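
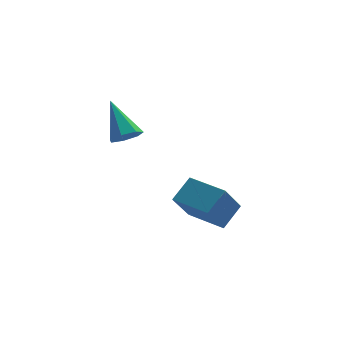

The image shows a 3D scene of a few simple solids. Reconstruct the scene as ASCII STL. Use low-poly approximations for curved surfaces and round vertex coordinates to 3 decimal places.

solid 
facet normal 0.269 -0.652 -0.709
outer loop
vertex -1.366 1.042 3.619
vertex -1.706 1.397 3.164
vertex -1.065 1.46 3.349
endloop
endfacet
facet normal 0.687 -0.025 0.726
outer loop
vertex -1.366 1.042 3.619
vertex -1.065 1.46 3.349
vertex -2.194 2.583 4.456
endloop
endfacet
facet normal 0.269 -0.651 -0.710
outer loop
vertex -1.065 1.46 3.349
vertex -1.706 1.397 3.164
vertex -1.247 1.831 2.94
endloop
endfacet
facet normal 0.780 0.595 0.192
outer loop
vertex -1.065 1.46 3.349
vertex -1.247 1.831 2.94
vertex -2.194 2.583 4.456
endloop
endfacet
facet normal 0.269 -0.651 -0.710
outer loop
vertex -1.247 1.831 2.94
vertex -1.706 1.397 3.164
vertex -1.775 1.875 2.7
endloop
endfacet
facet normal 0.222 0.922 -0.319
outer loop
vertex -1.247 1.831 2.94
vertex -1.775 1.875 2.7
vertex -2.194 2.583 4.456
endloop
endfacet
facet normal 0.268 -0.651 -0.710
outer loop
vertex -1.775 1.875 2.7
vertex -1.706 1.397 3.164
vertex -2.251 1.56 2.809
endloop
endfacet
facet normal -0.566 0.709 -0.421
outer loop
vertex -1.775 1.875 2.7
vertex -2.251 1.56 2.809
vertex -2.194 2.583 4.456
endloop
endfacet
facet normal 0.268 -0.651 -0.710
outer loop
vertex -2.251 1.56 2.809
vertex -1.706 1.397 3.164
vertex -2.317 1.122 3.186
endloop
endfacet
facet normal -0.992 0.117 -0.038
outer loop
vertex -2.251 1.56 2.809
vertex -2.317 1.122 3.186
vertex -2.194 2.583 4.456
endloop
endfacet
facet normal 0.268 -0.652 -0.709
outer loop
vertex -2.317 1.122 3.186
vertex -1.706 1.397 3.164
vertex -1.923 0.891 3.547
endloop
endfacet
facet normal -0.735 -0.408 0.541
outer loop
vertex -2.317 1.122 3.186
vertex -1.923 0.891 3.547
vertex -2.194 2.583 4.456
endloop
endfacet
facet normal 0.268 -0.652 -0.709
outer loop
vertex -1.923 0.891 3.547
vertex -1.706 1.397 3.164
vertex -1.366 1.042 3.619
endloop
endfacet
facet normal 0.014 -0.471 0.882
outer loop
vertex -1.923 0.891 3.547
vertex -1.366 1.042 3.619
vertex -2.194 2.583 4.456
endloop
endfacet
facet normal -0.696 0.717 0.035
outer loop
vertex 0.715 2.145 0.393
vertex 1.409 2.884 -0.947
vertex -0.013 1.475 -0.354
endloop
endfacet
facet normal -0.413 -0.440 0.797
outer loop
vertex 1.171 0.256 -0.413
vertex 0.715 2.145 0.393
vertex -0.013 1.475 -0.354
endloop
endfacet
facet normal -0.696 0.717 0.035
outer loop
vertex -0.013 1.475 -0.354
vertex 1.409 2.884 -0.947
vertex 0.681 2.214 -1.694
endloop
endfacet
facet normal -0.587 -0.541 -0.602
outer loop
vertex 0.681 2.214 -1.694
vertex 1.171 0.256 -0.413
vertex -0.013 1.475 -0.354
endloop
endfacet
facet normal 0.587 0.541 0.602
outer loop
vertex 0.715 2.145 0.393
vertex 2.593 1.665 -1.006
vertex 1.409 2.884 -0.947
endloop
endfacet
facet normal -0.413 -0.440 0.797
outer loop
vertex 1.899 0.926 0.334
vertex 0.715 2.145 0.393
vertex 1.171 0.256 -0.413
endloop
endfacet
facet normal 0.587 0.541 0.602
outer loop
vertex 1.899 0.926 0.334
vertex 2.593 1.665 -1.006
vertex 0.715 2.145 0.393
endloop
endfacet
facet normal 0.413 0.440 -0.797
outer loop
vertex 1.409 2.884 -0.947
vertex 2.593 1.665 -1.006
vertex 0.681 2.214 -1.694
endloop
endfacet
facet normal -0.587 -0.541 -0.602
outer loop
vertex 1.865 0.995 -1.753
vertex 1.171 0.256 -0.413
vertex 0.681 2.214 -1.694
endloop
endfacet
facet normal 0.413 0.440 -0.797
outer loop
vertex 0.681 2.214 -1.694
vertex 2.593 1.665 -1.006
vertex 1.865 0.995 -1.753
endloop
endfacet
facet normal 0.696 -0.717 -0.035
outer loop
vertex 1.865 0.995 -1.753
vertex 1.899 0.926 0.334
vertex 1.171 0.256 -0.413
endloop
endfacet
facet normal 0.696 -0.717 -0.035
outer loop
vertex 2.593 1.665 -1.006
vertex 1.899 0.926 0.334
vertex 1.865 0.995 -1.753
endloop
endfacet

endsolid


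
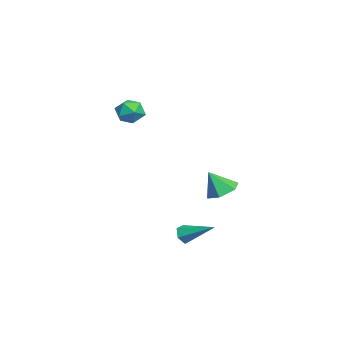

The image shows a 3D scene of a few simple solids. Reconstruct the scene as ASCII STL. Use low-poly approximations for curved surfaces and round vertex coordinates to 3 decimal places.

solid 
facet normal -0.420 -0.793 -0.440
outer loop
vertex 2.297 -0.239 -4.334
vertex 1.92 -0.303 -3.859
vertex 1.757 0.046 -4.332
endloop
endfacet
facet normal 0.308 0.589 -0.747
outer loop
vertex 2.297 -0.239 -4.334
vertex 1.757 0.046 -4.332
vertex 2.72 1.203 -3.021
endloop
endfacet
facet normal -0.420 -0.793 -0.440
outer loop
vertex 1.757 0.046 -4.332
vertex 1.92 -0.303 -3.859
vertex 1.381 -0.019 -3.856
endloop
endfacet
facet normal -0.528 0.791 -0.309
outer loop
vertex 1.757 0.046 -4.332
vertex 1.381 -0.019 -3.856
vertex 2.72 1.203 -3.021
endloop
endfacet
facet normal -0.420 -0.793 -0.440
outer loop
vertex 1.381 -0.019 -3.856
vertex 1.92 -0.303 -3.859
vertex 1.544 -0.368 -3.383
endloop
endfacet
facet normal -0.723 0.413 0.554
outer loop
vertex 1.381 -0.019 -3.856
vertex 1.544 -0.368 -3.383
vertex 2.72 1.203 -3.021
endloop
endfacet
facet normal -0.421 -0.792 -0.441
outer loop
vertex 1.544 -0.368 -3.383
vertex 1.92 -0.303 -3.859
vertex 2.083 -0.653 -3.386
endloop
endfacet
facet normal -0.082 -0.165 0.983
outer loop
vertex 1.544 -0.368 -3.383
vertex 2.083 -0.653 -3.386
vertex 2.72 1.203 -3.021
endloop
endfacet
facet normal -0.421 -0.793 -0.441
outer loop
vertex 2.083 -0.653 -3.386
vertex 1.92 -0.303 -3.859
vertex 2.46 -0.588 -3.862
endloop
endfacet
facet normal 0.753 -0.366 0.547
outer loop
vertex 2.083 -0.653 -3.386
vertex 2.46 -0.588 -3.862
vertex 2.72 1.203 -3.021
endloop
endfacet
facet normal -0.421 -0.793 -0.441
outer loop
vertex 2.46 -0.588 -3.862
vertex 1.92 -0.303 -3.859
vertex 2.297 -0.239 -4.334
endloop
endfacet
facet normal 0.948 0.012 -0.318
outer loop
vertex 2.46 -0.588 -3.862
vertex 2.297 -0.239 -4.334
vertex 2.72 1.203 -3.021
endloop
endfacet
facet normal -0.885 0.282 -0.370
outer loop
vertex -1.588 -2.794 2.709
vertex -1.982 -3.378 3.206
vertex -1.851 -2.579 3.502
endloop
endfacet
facet normal -0.427 0.827 -0.366
outer loop
vertex -1.588 -2.794 2.709
vertex -1.851 -2.579 3.502
vertex -1.084 -2.31 3.214
endloop
endfacet
facet normal 0.142 0.640 -0.755
outer loop
vertex -1.588 -2.794 2.709
vertex -1.084 -2.31 3.214
vertex -0.74 -2.944 2.741
endloop
endfacet
facet normal 0.034 -0.021 -0.999
outer loop
vertex -1.588 -2.794 2.709
vertex -0.74 -2.944 2.741
vertex -1.295 -3.604 2.736
endloop
endfacet
facet normal -0.601 -0.243 -0.762
outer loop
vertex -1.588 -2.794 2.709
vertex -1.295 -3.604 2.736
vertex -1.982 -3.378 3.206
endloop
endfacet
facet normal -0.210 0.928 0.307
outer loop
vertex -1.084 -2.31 3.214
vertex -1.851 -2.579 3.502
vertex -1.165 -2.596 4.024
endloop
endfacet
facet normal -0.953 0.045 0.300
outer loop
vertex -1.851 -2.579 3.502
vertex -1.982 -3.378 3.206
vertex -1.72 -3.256 4.019
endloop
endfacet
facet normal -0.492 -0.804 -0.333
outer loop
vertex -1.982 -3.378 3.206
vertex -1.295 -3.604 2.736
vertex -1.376 -3.89 3.546
endloop
endfacet
facet normal 0.535 -0.445 -0.718
outer loop
vertex -1.295 -3.604 2.736
vertex -0.74 -2.944 2.741
vertex -0.609 -3.621 3.258
endloop
endfacet
facet normal 0.710 0.626 -0.323
outer loop
vertex -0.74 -2.944 2.741
vertex -1.084 -2.31 3.214
vertex -0.478 -2.822 3.554
endloop
endfacet
facet normal -0.034 0.021 0.999
outer loop
vertex -0.872 -3.406 4.051
vertex -1.165 -2.596 4.024
vertex -1.72 -3.256 4.019
endloop
endfacet
facet normal -0.142 -0.640 0.755
outer loop
vertex -0.872 -3.406 4.051
vertex -1.72 -3.256 4.019
vertex -1.376 -3.89 3.546
endloop
endfacet
facet normal 0.427 -0.827 0.366
outer loop
vertex -0.872 -3.406 4.051
vertex -1.376 -3.89 3.546
vertex -0.609 -3.621 3.258
endloop
endfacet
facet normal 0.885 -0.282 0.370
outer loop
vertex -0.872 -3.406 4.051
vertex -0.609 -3.621 3.258
vertex -0.478 -2.822 3.554
endloop
endfacet
facet normal 0.601 0.243 0.762
outer loop
vertex -0.872 -3.406 4.051
vertex -0.478 -2.822 3.554
vertex -1.165 -2.596 4.024
endloop
endfacet
facet normal -0.535 0.445 0.718
outer loop
vertex -1.72 -3.256 4.019
vertex -1.165 -2.596 4.024
vertex -1.851 -2.579 3.502
endloop
endfacet
facet normal -0.710 -0.626 0.323
outer loop
vertex -1.376 -3.89 3.546
vertex -1.72 -3.256 4.019
vertex -1.982 -3.378 3.206
endloop
endfacet
facet normal 0.210 -0.928 -0.307
outer loop
vertex -0.609 -3.621 3.258
vertex -1.376 -3.89 3.546
vertex -1.295 -3.604 2.736
endloop
endfacet
facet normal 0.953 -0.045 -0.300
outer loop
vertex -0.478 -2.822 3.554
vertex -0.609 -3.621 3.258
vertex -0.74 -2.944 2.741
endloop
endfacet
facet normal 0.492 0.804 0.333
outer loop
vertex -1.165 -2.596 4.024
vertex -0.478 -2.822 3.554
vertex -1.084 -2.31 3.214
endloop
endfacet
facet normal -0.027 0.490 -0.871
outer loop
vertex -1.762 1.386 -2.719
vertex -2.7 1.55 -2.598
vertex -2.056 2.179 -2.264
endloop
endfacet
facet normal 0.846 0.008 0.532
outer loop
vertex -1.762 1.386 -2.719
vertex -2.056 2.179 -2.264
vertex -2.66 0.81 -1.282
endloop
endfacet
facet normal -0.026 0.490 -0.871
outer loop
vertex -2.056 2.179 -2.264
vertex -2.7 1.55 -2.598
vertex -2.994 2.342 -2.144
endloop
endfacet
facet normal 0.196 0.513 0.836
outer loop
vertex -2.056 2.179 -2.264
vertex -2.994 2.342 -2.144
vertex -2.66 0.81 -1.282
endloop
endfacet
facet normal -0.027 0.490 -0.872
outer loop
vertex -2.994 2.342 -2.144
vertex -2.7 1.55 -2.598
vertex -3.638 1.714 -2.477
endloop
endfacet
facet normal -0.636 0.268 0.724
outer loop
vertex -2.994 2.342 -2.144
vertex -3.638 1.714 -2.477
vertex -2.66 0.81 -1.282
endloop
endfacet
facet normal -0.027 0.490 -0.871
outer loop
vertex -3.638 1.714 -2.477
vertex -2.7 1.55 -2.598
vertex -3.344 0.921 -2.932
endloop
endfacet
facet normal -0.821 -0.481 0.308
outer loop
vertex -3.638 1.714 -2.477
vertex -3.344 0.921 -2.932
vertex -2.66 0.81 -1.282
endloop
endfacet
facet normal -0.026 0.489 -0.872
outer loop
vertex -3.344 0.921 -2.932
vertex -2.7 1.55 -2.598
vertex -2.406 0.757 -3.052
endloop
endfacet
facet normal -0.172 -0.985 0.005
outer loop
vertex -3.344 0.921 -2.932
vertex -2.406 0.757 -3.052
vertex -2.66 0.81 -1.282
endloop
endfacet
facet normal -0.027 0.489 -0.872
outer loop
vertex -2.406 0.757 -3.052
vertex -2.7 1.55 -2.598
vertex -1.762 1.386 -2.719
endloop
endfacet
facet normal 0.662 -0.740 0.117
outer loop
vertex -2.406 0.757 -3.052
vertex -1.762 1.386 -2.719
vertex -2.66 0.81 -1.282
endloop
endfacet

endsolid


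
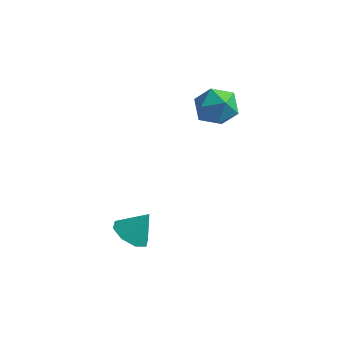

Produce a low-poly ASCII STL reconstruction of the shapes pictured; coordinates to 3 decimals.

solid 
facet normal -0.711 0.477 0.516
outer loop
vertex 0.382 3.477 4.061
vertex -0.21 2.621 4.037
vertex 0.459 2.77 4.821
endloop
endfacet
facet normal -0.063 0.727 0.683
outer loop
vertex 0.382 3.477 4.061
vertex 0.459 2.77 4.821
vertex 1.318 3.211 4.431
endloop
endfacet
facet normal 0.242 0.967 0.084
outer loop
vertex 0.382 3.477 4.061
vertex 1.318 3.211 4.431
vertex 1.18 3.334 3.407
endloop
endfacet
facet normal -0.216 0.865 -0.453
outer loop
vertex 0.382 3.477 4.061
vertex 1.18 3.334 3.407
vertex 0.236 2.97 3.163
endloop
endfacet
facet normal -0.806 0.562 -0.187
outer loop
vertex 0.382 3.477 4.061
vertex 0.236 2.97 3.163
vertex -0.21 2.621 4.037
endloop
endfacet
facet normal 0.327 0.183 0.927
outer loop
vertex 1.318 3.211 4.431
vertex 0.459 2.77 4.821
vertex 1.304 2.19 4.637
endloop
endfacet
facet normal -0.720 -0.222 0.657
outer loop
vertex 0.459 2.77 4.821
vertex -0.21 2.621 4.037
vertex 0.36 1.826 4.393
endloop
endfacet
facet normal -0.873 -0.085 -0.480
outer loop
vertex -0.21 2.621 4.037
vertex 0.236 2.97 3.163
vertex 0.222 1.949 3.369
endloop
endfacet
facet normal 0.079 0.405 -0.911
outer loop
vertex 0.236 2.97 3.163
vertex 1.18 3.334 3.407
vertex 1.081 2.39 2.979
endloop
endfacet
facet normal 0.821 0.570 -0.042
outer loop
vertex 1.18 3.334 3.407
vertex 1.318 3.211 4.431
vertex 1.75 2.539 3.763
endloop
endfacet
facet normal 0.216 -0.865 0.453
outer loop
vertex 1.158 1.683 3.739
vertex 1.304 2.19 4.637
vertex 0.36 1.826 4.393
endloop
endfacet
facet normal -0.242 -0.967 -0.084
outer loop
vertex 1.158 1.683 3.739
vertex 0.36 1.826 4.393
vertex 0.222 1.949 3.369
endloop
endfacet
facet normal 0.063 -0.727 -0.683
outer loop
vertex 1.158 1.683 3.739
vertex 0.222 1.949 3.369
vertex 1.081 2.39 2.979
endloop
endfacet
facet normal 0.711 -0.477 -0.516
outer loop
vertex 1.158 1.683 3.739
vertex 1.081 2.39 2.979
vertex 1.75 2.539 3.763
endloop
endfacet
facet normal 0.806 -0.562 0.187
outer loop
vertex 1.158 1.683 3.739
vertex 1.75 2.539 3.763
vertex 1.304 2.19 4.637
endloop
endfacet
facet normal -0.079 -0.405 0.911
outer loop
vertex 0.36 1.826 4.393
vertex 1.304 2.19 4.637
vertex 0.459 2.77 4.821
endloop
endfacet
facet normal -0.821 -0.570 0.042
outer loop
vertex 0.222 1.949 3.369
vertex 0.36 1.826 4.393
vertex -0.21 2.621 4.037
endloop
endfacet
facet normal -0.327 -0.183 -0.927
outer loop
vertex 1.081 2.39 2.979
vertex 0.222 1.949 3.369
vertex 0.236 2.97 3.163
endloop
endfacet
facet normal 0.720 0.222 -0.657
outer loop
vertex 1.75 2.539 3.763
vertex 1.081 2.39 2.979
vertex 1.18 3.334 3.407
endloop
endfacet
facet normal 0.873 0.085 0.480
outer loop
vertex 1.304 2.19 4.637
vertex 1.75 2.539 3.763
vertex 1.318 3.211 4.431
endloop
endfacet
facet normal -0.467 -0.380 -0.799
outer loop
vertex -0.638 -2.007 -1.903
vertex -1.43 -1.74 -1.567
vertex -0.81 -1.371 -2.105
endloop
endfacet
facet normal 0.967 0.251 -0.035
outer loop
vertex -0.638 -2.007 -1.903
vertex -0.81 -1.371 -2.105
vertex -0.79 -1.22 -0.473
endloop
endfacet
facet normal -0.467 -0.380 -0.799
outer loop
vertex -0.81 -1.371 -2.105
vertex -1.43 -1.74 -1.567
vertex -1.344 -0.952 -1.992
endloop
endfacet
facet normal 0.605 0.792 -0.081
outer loop
vertex -0.81 -1.371 -2.105
vertex -1.344 -0.952 -1.992
vertex -0.79 -1.22 -0.473
endloop
endfacet
facet normal -0.467 -0.380 -0.799
outer loop
vertex -1.344 -0.952 -1.992
vertex -1.43 -1.74 -1.567
vertex -1.929 -0.994 -1.63
endloop
endfacet
facet normal 0.030 0.986 0.163
outer loop
vertex -1.344 -0.952 -1.992
vertex -1.929 -0.994 -1.63
vertex -0.79 -1.22 -0.473
endloop
endfacet
facet normal -0.466 -0.379 -0.799
outer loop
vertex -1.929 -0.994 -1.63
vertex -1.43 -1.74 -1.567
vertex -2.221 -1.474 -1.232
endloop
endfacet
facet normal -0.422 0.717 0.555
outer loop
vertex -1.929 -0.994 -1.63
vertex -2.221 -1.474 -1.232
vertex -0.79 -1.22 -0.473
endloop
endfacet
facet normal -0.466 -0.381 -0.798
outer loop
vertex -2.221 -1.474 -1.232
vertex -1.43 -1.74 -1.567
vertex -2.05 -2.109 -1.029
endloop
endfacet
facet normal -0.484 0.146 0.863
outer loop
vertex -2.221 -1.474 -1.232
vertex -2.05 -2.109 -1.029
vertex -0.79 -1.22 -0.473
endloop
endfacet
facet normal -0.467 -0.380 -0.799
outer loop
vertex -2.05 -2.109 -1.029
vertex -1.43 -1.74 -1.567
vertex -1.515 -2.529 -1.142
endloop
endfacet
facet normal -0.120 -0.398 0.909
outer loop
vertex -2.05 -2.109 -1.029
vertex -1.515 -2.529 -1.142
vertex -0.79 -1.22 -0.473
endloop
endfacet
facet normal -0.467 -0.380 -0.799
outer loop
vertex -1.515 -2.529 -1.142
vertex -1.43 -1.74 -1.567
vertex -0.931 -2.486 -1.504
endloop
endfacet
facet normal 0.456 -0.592 0.665
outer loop
vertex -1.515 -2.529 -1.142
vertex -0.931 -2.486 -1.504
vertex -0.79 -1.22 -0.473
endloop
endfacet
facet normal -0.467 -0.380 -0.799
outer loop
vertex -0.931 -2.486 -1.504
vertex -1.43 -1.74 -1.567
vertex -0.638 -2.007 -1.903
endloop
endfacet
facet normal 0.905 -0.325 0.275
outer loop
vertex -0.931 -2.486 -1.504
vertex -0.638 -2.007 -1.903
vertex -0.79 -1.22 -0.473
endloop
endfacet

endsolid


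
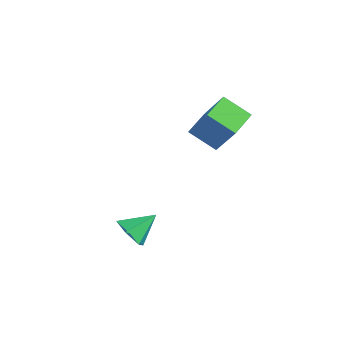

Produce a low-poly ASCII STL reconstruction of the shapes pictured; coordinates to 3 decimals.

solid 
facet normal -0.189 -0.810 -0.555
outer loop
vertex -1.204 -0.609 -0.798
vertex -1.608 -0.906 -0.227
vertex -1.949 -0.47 -0.747
endloop
endfacet
facet normal 0.130 0.870 -0.475
outer loop
vertex -1.204 -0.609 -0.798
vertex -1.949 -0.47 -0.747
vertex -1.372 0.106 0.467
endloop
endfacet
facet normal -0.189 -0.810 -0.555
outer loop
vertex -1.949 -0.47 -0.747
vertex -1.608 -0.906 -0.227
vertex -2.354 -0.767 -0.176
endloop
endfacet
facet normal -0.642 0.765 -0.058
outer loop
vertex -1.949 -0.47 -0.747
vertex -2.354 -0.767 -0.176
vertex -1.372 0.106 0.467
endloop
endfacet
facet normal -0.189 -0.810 -0.555
outer loop
vertex -2.354 -0.767 -0.176
vertex -1.608 -0.906 -0.227
vertex -2.012 -1.203 0.344
endloop
endfacet
facet normal -0.684 0.271 0.677
outer loop
vertex -2.354 -0.767 -0.176
vertex -2.012 -1.203 0.344
vertex -1.372 0.106 0.467
endloop
endfacet
facet normal -0.190 -0.809 -0.556
outer loop
vertex -2.012 -1.203 0.344
vertex -1.608 -0.906 -0.227
vertex -1.267 -1.343 0.293
endloop
endfacet
facet normal 0.046 -0.116 0.992
outer loop
vertex -2.012 -1.203 0.344
vertex -1.267 -1.343 0.293
vertex -1.372 0.106 0.467
endloop
endfacet
facet normal -0.189 -0.809 -0.556
outer loop
vertex -1.267 -1.343 0.293
vertex -1.608 -0.906 -0.227
vertex -0.863 -1.045 -0.278
endloop
endfacet
facet normal 0.819 -0.010 0.574
outer loop
vertex -1.267 -1.343 0.293
vertex -0.863 -1.045 -0.278
vertex -1.372 0.106 0.467
endloop
endfacet
facet normal -0.189 -0.810 -0.555
outer loop
vertex -0.863 -1.045 -0.278
vertex -1.608 -0.906 -0.227
vertex -1.204 -0.609 -0.798
endloop
endfacet
facet normal 0.861 0.484 -0.159
outer loop
vertex -0.863 -1.045 -0.278
vertex -1.204 -0.609 -0.798
vertex -1.372 0.106 0.467
endloop
endfacet
facet normal -0.745 -0.421 0.517
outer loop
vertex -2.313 3.138 4.044
vertex -2.766 4.253 4.3
vertex -3.357 3.071 2.483
endloop
endfacet
facet normal 0.368 -0.906 -0.207
outer loop
vertex -2.374 3.627 1.8
vertex -2.313 3.138 4.044
vertex -3.357 3.071 2.483
endloop
endfacet
facet normal -0.745 -0.422 0.517
outer loop
vertex -3.357 3.071 2.483
vertex -2.766 4.253 4.3
vertex -3.811 4.185 2.738
endloop
endfacet
facet normal -0.556 -0.037 -0.830
outer loop
vertex -3.811 4.185 2.738
vertex -2.374 3.627 1.8
vertex -3.357 3.071 2.483
endloop
endfacet
facet normal 0.557 0.036 0.830
outer loop
vertex -2.313 3.138 4.044
vertex -1.783 4.809 3.617
vertex -2.766 4.253 4.3
endloop
endfacet
facet normal 0.369 -0.906 -0.207
outer loop
vertex -1.329 3.695 3.362
vertex -2.313 3.138 4.044
vertex -2.374 3.627 1.8
endloop
endfacet
facet normal 0.555 0.036 0.831
outer loop
vertex -1.329 3.695 3.362
vertex -1.783 4.809 3.617
vertex -2.313 3.138 4.044
endloop
endfacet
facet normal -0.369 0.906 0.207
outer loop
vertex -2.766 4.253 4.3
vertex -1.783 4.809 3.617
vertex -3.811 4.185 2.738
endloop
endfacet
facet normal -0.556 -0.035 -0.831
outer loop
vertex -2.827 4.742 2.056
vertex -2.374 3.627 1.8
vertex -3.811 4.185 2.738
endloop
endfacet
facet normal -0.369 0.906 0.208
outer loop
vertex -3.811 4.185 2.738
vertex -1.783 4.809 3.617
vertex -2.827 4.742 2.056
endloop
endfacet
facet normal 0.745 0.421 -0.517
outer loop
vertex -2.827 4.742 2.056
vertex -1.329 3.695 3.362
vertex -2.374 3.627 1.8
endloop
endfacet
facet normal 0.745 0.422 -0.516
outer loop
vertex -1.783 4.809 3.617
vertex -1.329 3.695 3.362
vertex -2.827 4.742 2.056
endloop
endfacet

endsolid


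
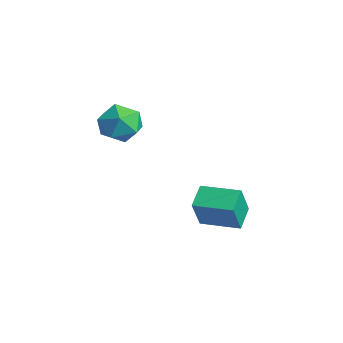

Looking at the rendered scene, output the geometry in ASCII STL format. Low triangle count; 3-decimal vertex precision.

solid 
facet normal -0.950 0.291 -0.110
outer loop
vertex 1.247 0.016 1.107
vertex 0.966 -0.595 1.915
vertex 1.252 0.403 2.085
endloop
endfacet
facet normal -0.501 0.806 -0.316
outer loop
vertex 1.247 0.016 1.107
vertex 1.252 0.403 2.085
vertex 2.037 0.632 1.425
endloop
endfacet
facet normal -0.088 0.543 -0.835
outer loop
vertex 1.247 0.016 1.107
vertex 2.037 0.632 1.425
vertex 2.237 -0.224 0.847
endloop
endfacet
facet normal -0.282 -0.135 -0.950
outer loop
vertex 1.247 0.016 1.107
vertex 2.237 -0.224 0.847
vertex 1.575 -0.982 1.151
endloop
endfacet
facet normal -0.815 -0.290 -0.502
outer loop
vertex 1.247 0.016 1.107
vertex 1.575 -0.982 1.151
vertex 0.966 -0.595 1.915
endloop
endfacet
facet normal -0.082 0.968 0.239
outer loop
vertex 2.037 0.632 1.425
vertex 1.252 0.403 2.085
vertex 2.245 0.402 2.429
endloop
endfacet
facet normal -0.810 0.135 0.571
outer loop
vertex 1.252 0.403 2.085
vertex 0.966 -0.595 1.915
vertex 1.583 -0.356 2.733
endloop
endfacet
facet normal -0.590 -0.805 -0.062
outer loop
vertex 0.966 -0.595 1.915
vertex 1.575 -0.982 1.151
vertex 1.783 -1.212 2.155
endloop
endfacet
facet normal 0.272 -0.553 -0.787
outer loop
vertex 1.575 -0.982 1.151
vertex 2.237 -0.224 0.847
vertex 2.568 -0.983 1.495
endloop
endfacet
facet normal 0.587 0.543 -0.601
outer loop
vertex 2.237 -0.224 0.847
vertex 2.037 0.632 1.425
vertex 2.854 0.015 1.665
endloop
endfacet
facet normal 0.282 0.135 0.950
outer loop
vertex 2.573 -0.596 2.473
vertex 2.245 0.402 2.429
vertex 1.583 -0.356 2.733
endloop
endfacet
facet normal 0.088 -0.543 0.835
outer loop
vertex 2.573 -0.596 2.473
vertex 1.583 -0.356 2.733
vertex 1.783 -1.212 2.155
endloop
endfacet
facet normal 0.501 -0.806 0.316
outer loop
vertex 2.573 -0.596 2.473
vertex 1.783 -1.212 2.155
vertex 2.568 -0.983 1.495
endloop
endfacet
facet normal 0.950 -0.291 0.110
outer loop
vertex 2.573 -0.596 2.473
vertex 2.568 -0.983 1.495
vertex 2.854 0.015 1.665
endloop
endfacet
facet normal 0.815 0.290 0.502
outer loop
vertex 2.573 -0.596 2.473
vertex 2.854 0.015 1.665
vertex 2.245 0.402 2.429
endloop
endfacet
facet normal -0.272 0.553 0.787
outer loop
vertex 1.583 -0.356 2.733
vertex 2.245 0.402 2.429
vertex 1.252 0.403 2.085
endloop
endfacet
facet normal -0.587 -0.543 0.601
outer loop
vertex 1.783 -1.212 2.155
vertex 1.583 -0.356 2.733
vertex 0.966 -0.595 1.915
endloop
endfacet
facet normal 0.082 -0.968 -0.239
outer loop
vertex 2.568 -0.983 1.495
vertex 1.783 -1.212 2.155
vertex 1.575 -0.982 1.151
endloop
endfacet
facet normal 0.810 -0.135 -0.571
outer loop
vertex 2.854 0.015 1.665
vertex 2.568 -0.983 1.495
vertex 2.237 -0.224 0.847
endloop
endfacet
facet normal 0.590 0.805 0.062
outer loop
vertex 2.245 0.402 2.429
vertex 2.854 0.015 1.665
vertex 2.037 0.632 1.425
endloop
endfacet
facet normal -0.725 -0.686 -0.065
outer loop
vertex 3.953 1.882 -2.474
vertex 3.189 2.642 -1.969
vertex 3.542 2.458 -3.964
endloop
endfacet
facet normal 0.642 -0.639 -0.424
outer loop
vertex 4.811 3.658 -3.851
vertex 3.953 1.882 -2.474
vertex 3.542 2.458 -3.964
endloop
endfacet
facet normal -0.725 -0.685 -0.065
outer loop
vertex 3.542 2.458 -3.964
vertex 3.189 2.642 -1.969
vertex 2.778 3.219 -3.46
endloop
endfacet
facet normal -0.249 0.348 -0.904
outer loop
vertex 2.778 3.219 -3.46
vertex 4.811 3.658 -3.851
vertex 3.542 2.458 -3.964
endloop
endfacet
facet normal 0.250 -0.349 0.903
outer loop
vertex 3.953 1.882 -2.474
vertex 4.458 3.842 -1.856
vertex 3.189 2.642 -1.969
endloop
endfacet
facet normal 0.642 -0.639 -0.424
outer loop
vertex 5.222 3.081 -2.36
vertex 3.953 1.882 -2.474
vertex 4.811 3.658 -3.851
endloop
endfacet
facet normal 0.249 -0.349 0.904
outer loop
vertex 5.222 3.081 -2.36
vertex 4.458 3.842 -1.856
vertex 3.953 1.882 -2.474
endloop
endfacet
facet normal -0.642 0.639 0.424
outer loop
vertex 3.189 2.642 -1.969
vertex 4.458 3.842 -1.856
vertex 2.778 3.219 -3.46
endloop
endfacet
facet normal -0.249 0.350 -0.903
outer loop
vertex 4.047 4.418 -3.346
vertex 4.811 3.658 -3.851
vertex 2.778 3.219 -3.46
endloop
endfacet
facet normal -0.642 0.639 0.424
outer loop
vertex 2.778 3.219 -3.46
vertex 4.458 3.842 -1.856
vertex 4.047 4.418 -3.346
endloop
endfacet
facet normal 0.725 0.685 0.065
outer loop
vertex 4.047 4.418 -3.346
vertex 5.222 3.081 -2.36
vertex 4.811 3.658 -3.851
endloop
endfacet
facet normal 0.725 0.685 0.065
outer loop
vertex 4.458 3.842 -1.856
vertex 5.222 3.081 -2.36
vertex 4.047 4.418 -3.346
endloop
endfacet

endsolid


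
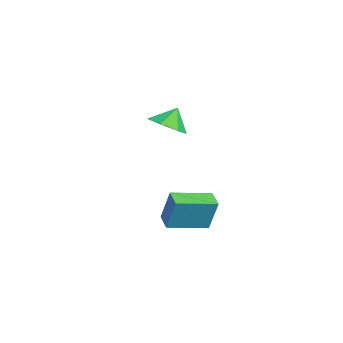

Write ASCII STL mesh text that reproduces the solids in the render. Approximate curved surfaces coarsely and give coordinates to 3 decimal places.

solid 
facet normal 0.283 -0.507 -0.814
outer loop
vertex -2.081 -0.513 1.51
vertex -3.071 -0.874 1.391
vertex -2.637 0.007 0.993
endloop
endfacet
facet normal 0.407 0.825 0.392
outer loop
vertex -2.081 -0.513 1.51
vertex -2.637 0.007 0.993
vertex -3.409 -0.266 2.369
endloop
endfacet
facet normal 0.282 -0.507 -0.815
outer loop
vertex -2.637 0.007 0.993
vertex -3.071 -0.874 1.391
vertex -3.519 -0.136 0.777
endloop
endfacet
facet normal -0.181 0.979 0.092
outer loop
vertex -2.637 0.007 0.993
vertex -3.519 -0.136 0.777
vertex -3.409 -0.266 2.369
endloop
endfacet
facet normal 0.282 -0.507 -0.815
outer loop
vertex -3.519 -0.136 0.777
vertex -3.071 -0.874 1.391
vertex -4.064 -0.835 1.023
endloop
endfacet
facet normal -0.766 0.634 0.105
outer loop
vertex -3.519 -0.136 0.777
vertex -4.064 -0.835 1.023
vertex -3.409 -0.266 2.369
endloop
endfacet
facet normal 0.282 -0.506 -0.815
outer loop
vertex -4.064 -0.835 1.023
vertex -3.071 -0.874 1.391
vertex -3.86 -1.564 1.546
endloop
endfacet
facet normal -0.906 0.048 0.421
outer loop
vertex -4.064 -0.835 1.023
vertex -3.86 -1.564 1.546
vertex -3.409 -0.266 2.369
endloop
endfacet
facet normal 0.283 -0.506 -0.815
outer loop
vertex -3.86 -1.564 1.546
vertex -3.071 -0.874 1.391
vertex -3.062 -1.773 1.953
endloop
endfacet
facet normal -0.496 -0.335 0.801
outer loop
vertex -3.86 -1.564 1.546
vertex -3.062 -1.773 1.953
vertex -3.409 -0.266 2.369
endloop
endfacet
facet normal 0.283 -0.506 -0.815
outer loop
vertex -3.062 -1.773 1.953
vertex -3.071 -0.874 1.391
vertex -2.27 -1.305 1.937
endloop
endfacet
facet normal 0.155 -0.230 0.961
outer loop
vertex -3.062 -1.773 1.953
vertex -2.27 -1.305 1.937
vertex -3.409 -0.266 2.369
endloop
endfacet
facet normal 0.283 -0.507 -0.815
outer loop
vertex -2.27 -1.305 1.937
vertex -3.071 -0.874 1.391
vertex -2.081 -0.513 1.51
endloop
endfacet
facet normal 0.557 0.287 0.779
outer loop
vertex -2.27 -1.305 1.937
vertex -2.081 -0.513 1.51
vertex -3.409 -0.266 2.369
endloop
endfacet
facet normal -0.978 -0.080 0.191
outer loop
vertex 2.656 -1.795 0.125
vertex 2.42 0.163 -0.261
vertex 2.361 -2.159 -1.54
endloop
endfacet
facet normal 0.118 -0.974 0.192
outer loop
vertex 3.28 -2.083 -1.719
vertex 2.656 -1.795 0.125
vertex 2.361 -2.159 -1.54
endloop
endfacet
facet normal -0.978 -0.080 0.191
outer loop
vertex 2.361 -2.159 -1.54
vertex 2.42 0.163 -0.261
vertex 2.125 -0.201 -1.926
endloop
endfacet
facet normal -0.170 -0.210 -0.963
outer loop
vertex 2.125 -0.201 -1.926
vertex 3.28 -2.083 -1.719
vertex 2.361 -2.159 -1.54
endloop
endfacet
facet normal 0.170 0.210 0.963
outer loop
vertex 2.656 -1.795 0.125
vertex 3.339 0.239 -0.44
vertex 2.42 0.163 -0.261
endloop
endfacet
facet normal 0.118 -0.974 0.192
outer loop
vertex 3.575 -1.719 -0.054
vertex 2.656 -1.795 0.125
vertex 3.28 -2.083 -1.719
endloop
endfacet
facet normal 0.170 0.210 0.963
outer loop
vertex 3.575 -1.719 -0.054
vertex 3.339 0.239 -0.44
vertex 2.656 -1.795 0.125
endloop
endfacet
facet normal -0.118 0.974 -0.192
outer loop
vertex 2.42 0.163 -0.261
vertex 3.339 0.239 -0.44
vertex 2.125 -0.201 -1.926
endloop
endfacet
facet normal -0.170 -0.210 -0.963
outer loop
vertex 3.044 -0.125 -2.105
vertex 3.28 -2.083 -1.719
vertex 2.125 -0.201 -1.926
endloop
endfacet
facet normal -0.118 0.974 -0.192
outer loop
vertex 2.125 -0.201 -1.926
vertex 3.339 0.239 -0.44
vertex 3.044 -0.125 -2.105
endloop
endfacet
facet normal 0.978 0.080 -0.191
outer loop
vertex 3.044 -0.125 -2.105
vertex 3.575 -1.719 -0.054
vertex 3.28 -2.083 -1.719
endloop
endfacet
facet normal 0.978 0.080 -0.191
outer loop
vertex 3.339 0.239 -0.44
vertex 3.575 -1.719 -0.054
vertex 3.044 -0.125 -2.105
endloop
endfacet

endsolid


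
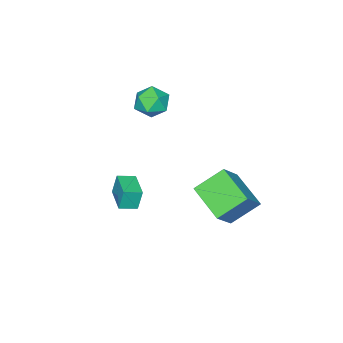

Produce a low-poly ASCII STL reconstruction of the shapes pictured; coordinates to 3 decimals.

solid 
facet normal -0.795 0.567 -0.215
outer loop
vertex 0.032 -1.506 -0.067
vertex 0.831 -0.381 -0.053
vertex 0.225 -1.631 -1.112
endloop
endfacet
facet normal -0.579 -0.815 -0.009
outer loop
vertex 0.909 -2.119 -0.927
vertex 0.032 -1.506 -0.067
vertex 0.225 -1.631 -1.112
endloop
endfacet
facet normal -0.795 0.568 -0.215
outer loop
vertex 0.225 -1.631 -1.112
vertex 0.831 -0.381 -0.053
vertex 1.025 -0.506 -1.098
endloop
endfacet
facet normal 0.181 -0.117 -0.977
outer loop
vertex 1.025 -0.506 -1.098
vertex 0.909 -2.119 -0.927
vertex 0.225 -1.631 -1.112
endloop
endfacet
facet normal -0.181 0.116 0.977
outer loop
vertex 0.032 -1.506 -0.067
vertex 1.515 -0.869 0.132
vertex 0.831 -0.381 -0.053
endloop
endfacet
facet normal -0.580 -0.815 -0.010
outer loop
vertex 0.715 -1.994 0.118
vertex 0.032 -1.506 -0.067
vertex 0.909 -2.119 -0.927
endloop
endfacet
facet normal -0.181 0.117 0.977
outer loop
vertex 0.715 -1.994 0.118
vertex 1.515 -0.869 0.132
vertex 0.032 -1.506 -0.067
endloop
endfacet
facet normal 0.579 0.815 0.010
outer loop
vertex 0.831 -0.381 -0.053
vertex 1.515 -0.869 0.132
vertex 1.025 -0.506 -1.098
endloop
endfacet
facet normal 0.181 -0.117 -0.977
outer loop
vertex 1.708 -0.994 -0.913
vertex 0.909 -2.119 -0.927
vertex 1.025 -0.506 -1.098
endloop
endfacet
facet normal 0.580 0.815 0.010
outer loop
vertex 1.025 -0.506 -1.098
vertex 1.515 -0.869 0.132
vertex 1.708 -0.994 -0.913
endloop
endfacet
facet normal 0.795 -0.567 0.215
outer loop
vertex 1.708 -0.994 -0.913
vertex 0.715 -1.994 0.118
vertex 0.909 -2.119 -0.927
endloop
endfacet
facet normal 0.795 -0.568 0.215
outer loop
vertex 1.515 -0.869 0.132
vertex 0.715 -1.994 0.118
vertex 1.708 -0.994 -0.913
endloop
endfacet
facet normal -0.689 -0.083 -0.720
outer loop
vertex -3.213 -0.124 -2.618
vertex -4.374 0.625 -1.594
vertex -2.682 1.677 -3.334
endloop
endfacet
facet normal 0.675 -0.436 -0.595
outer loop
vertex -1.546 1.815 -2.146
vertex -3.213 -0.124 -2.618
vertex -2.682 1.677 -3.334
endloop
endfacet
facet normal -0.688 -0.084 -0.720
outer loop
vertex -2.682 1.677 -3.334
vertex -4.374 0.625 -1.594
vertex -3.844 2.426 -2.311
endloop
endfacet
facet normal 0.264 0.896 -0.356
outer loop
vertex -3.844 2.426 -2.311
vertex -1.546 1.815 -2.146
vertex -2.682 1.677 -3.334
endloop
endfacet
facet normal -0.264 -0.896 0.356
outer loop
vertex -3.213 -0.124 -2.618
vertex -3.238 0.763 -0.406
vertex -4.374 0.625 -1.594
endloop
endfacet
facet normal 0.675 -0.436 -0.595
outer loop
vertex -2.076 0.014 -1.429
vertex -3.213 -0.124 -2.618
vertex -1.546 1.815 -2.146
endloop
endfacet
facet normal -0.264 -0.896 0.356
outer loop
vertex -2.076 0.014 -1.429
vertex -3.238 0.763 -0.406
vertex -3.213 -0.124 -2.618
endloop
endfacet
facet normal -0.675 0.436 0.595
outer loop
vertex -4.374 0.625 -1.594
vertex -3.238 0.763 -0.406
vertex -3.844 2.426 -2.311
endloop
endfacet
facet normal 0.264 0.896 -0.356
outer loop
vertex -2.707 2.564 -1.122
vertex -1.546 1.815 -2.146
vertex -3.844 2.426 -2.311
endloop
endfacet
facet normal -0.675 0.436 0.595
outer loop
vertex -3.844 2.426 -2.311
vertex -3.238 0.763 -0.406
vertex -2.707 2.564 -1.122
endloop
endfacet
facet normal 0.689 0.084 0.720
outer loop
vertex -2.707 2.564 -1.122
vertex -2.076 0.014 -1.429
vertex -1.546 1.815 -2.146
endloop
endfacet
facet normal 0.688 0.084 0.721
outer loop
vertex -3.238 0.763 -0.406
vertex -2.076 0.014 -1.429
vertex -2.707 2.564 -1.122
endloop
endfacet
facet normal -0.987 0.127 -0.096
outer loop
vertex -2.718 -2.23 2.637
vertex -2.861 -2.876 3.253
vertex -2.775 -2.014 3.513
endloop
endfacet
facet normal -0.639 0.736 -0.223
outer loop
vertex -2.718 -2.23 2.637
vertex -2.775 -2.014 3.513
vertex -2.146 -1.626 2.992
endloop
endfacet
facet normal -0.185 0.622 -0.761
outer loop
vertex -2.718 -2.23 2.637
vertex -2.146 -1.626 2.992
vertex -1.843 -2.248 2.41
endloop
endfacet
facet normal -0.252 -0.058 -0.966
outer loop
vertex -2.718 -2.23 2.637
vertex -1.843 -2.248 2.41
vertex -2.285 -3.021 2.572
endloop
endfacet
facet normal -0.748 -0.364 -0.555
outer loop
vertex -2.718 -2.23 2.637
vertex -2.285 -3.021 2.572
vertex -2.861 -2.876 3.253
endloop
endfacet
facet normal -0.257 0.898 0.358
outer loop
vertex -2.146 -1.626 2.992
vertex -2.775 -2.014 3.513
vertex -1.935 -1.899 3.828
endloop
endfacet
facet normal -0.821 -0.088 0.564
outer loop
vertex -2.775 -2.014 3.513
vertex -2.861 -2.876 3.253
vertex -2.377 -2.672 3.99
endloop
endfacet
facet normal -0.434 -0.883 -0.179
outer loop
vertex -2.861 -2.876 3.253
vertex -2.285 -3.021 2.572
vertex -2.074 -3.294 3.408
endloop
endfacet
facet normal 0.370 -0.388 -0.844
outer loop
vertex -2.285 -3.021 2.572
vertex -1.843 -2.248 2.41
vertex -1.445 -2.906 2.887
endloop
endfacet
facet normal 0.479 0.713 -0.512
outer loop
vertex -1.843 -2.248 2.41
vertex -2.146 -1.626 2.992
vertex -1.359 -2.044 3.147
endloop
endfacet
facet normal 0.252 0.058 0.966
outer loop
vertex -1.502 -2.69 3.763
vertex -1.935 -1.899 3.828
vertex -2.377 -2.672 3.99
endloop
endfacet
facet normal 0.185 -0.622 0.761
outer loop
vertex -1.502 -2.69 3.763
vertex -2.377 -2.672 3.99
vertex -2.074 -3.294 3.408
endloop
endfacet
facet normal 0.639 -0.736 0.223
outer loop
vertex -1.502 -2.69 3.763
vertex -2.074 -3.294 3.408
vertex -1.445 -2.906 2.887
endloop
endfacet
facet normal 0.987 -0.127 0.096
outer loop
vertex -1.502 -2.69 3.763
vertex -1.445 -2.906 2.887
vertex -1.359 -2.044 3.147
endloop
endfacet
facet normal 0.748 0.364 0.555
outer loop
vertex -1.502 -2.69 3.763
vertex -1.359 -2.044 3.147
vertex -1.935 -1.899 3.828
endloop
endfacet
facet normal -0.370 0.388 0.844
outer loop
vertex -2.377 -2.672 3.99
vertex -1.935 -1.899 3.828
vertex -2.775 -2.014 3.513
endloop
endfacet
facet normal -0.479 -0.713 0.512
outer loop
vertex -2.074 -3.294 3.408
vertex -2.377 -2.672 3.99
vertex -2.861 -2.876 3.253
endloop
endfacet
facet normal 0.257 -0.898 -0.358
outer loop
vertex -1.445 -2.906 2.887
vertex -2.074 -3.294 3.408
vertex -2.285 -3.021 2.572
endloop
endfacet
facet normal 0.821 0.088 -0.564
outer loop
vertex -1.359 -2.044 3.147
vertex -1.445 -2.906 2.887
vertex -1.843 -2.248 2.41
endloop
endfacet
facet normal 0.434 0.883 0.179
outer loop
vertex -1.935 -1.899 3.828
vertex -1.359 -2.044 3.147
vertex -2.146 -1.626 2.992
endloop
endfacet

endsolid


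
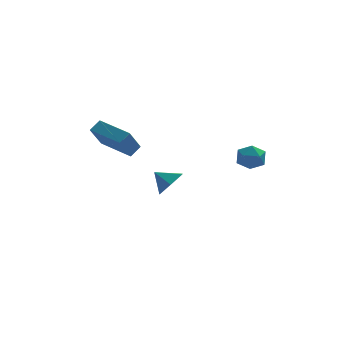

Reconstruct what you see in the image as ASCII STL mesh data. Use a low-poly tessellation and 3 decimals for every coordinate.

solid 
facet normal -0.650 -0.484 -0.586
outer loop
vertex -2.935 -0.454 3.548
vertex -4.315 1.048 3.838
vertex -2.332 0.36 2.207
endloop
endfacet
facet normal 0.670 -0.729 -0.141
outer loop
vertex -1.805 0.752 2.682
vertex -2.935 -0.454 3.548
vertex -2.332 0.36 2.207
endloop
endfacet
facet normal -0.650 -0.484 -0.586
outer loop
vertex -2.332 0.36 2.207
vertex -4.315 1.048 3.838
vertex -3.712 1.862 2.498
endloop
endfacet
facet normal 0.359 0.484 -0.798
outer loop
vertex -3.712 1.862 2.498
vertex -1.805 0.752 2.682
vertex -2.332 0.36 2.207
endloop
endfacet
facet normal -0.359 -0.484 0.798
outer loop
vertex -2.935 -0.454 3.548
vertex -3.788 1.44 4.313
vertex -4.315 1.048 3.838
endloop
endfacet
facet normal 0.670 -0.729 -0.142
outer loop
vertex -2.408 -0.062 4.022
vertex -2.935 -0.454 3.548
vertex -1.805 0.752 2.682
endloop
endfacet
facet normal -0.358 -0.484 0.798
outer loop
vertex -2.408 -0.062 4.022
vertex -3.788 1.44 4.313
vertex -2.935 -0.454 3.548
endloop
endfacet
facet normal -0.670 0.729 0.141
outer loop
vertex -4.315 1.048 3.838
vertex -3.788 1.44 4.313
vertex -3.712 1.862 2.498
endloop
endfacet
facet normal 0.359 0.484 -0.799
outer loop
vertex -3.185 2.254 2.972
vertex -1.805 0.752 2.682
vertex -3.712 1.862 2.498
endloop
endfacet
facet normal -0.670 0.729 0.141
outer loop
vertex -3.712 1.862 2.498
vertex -3.788 1.44 4.313
vertex -3.185 2.254 2.972
endloop
endfacet
facet normal 0.650 0.484 0.586
outer loop
vertex -3.185 2.254 2.972
vertex -2.408 -0.062 4.022
vertex -1.805 0.752 2.682
endloop
endfacet
facet normal 0.650 0.484 0.586
outer loop
vertex -3.788 1.44 4.313
vertex -2.408 -0.062 4.022
vertex -3.185 2.254 2.972
endloop
endfacet
facet normal 0.713 -0.363 -0.599
outer loop
vertex 0.256 0.415 0.761
vertex -0.274 0.683 -0.032
vertex 0.38 1.313 0.364
endloop
endfacet
facet normal 0.122 0.387 0.914
outer loop
vertex 0.256 0.415 0.761
vertex 0.38 1.313 0.364
vertex -1.086 1.097 0.652
endloop
endfacet
facet normal 0.713 -0.364 -0.599
outer loop
vertex 0.38 1.313 0.364
vertex -0.274 0.683 -0.032
vertex -0.149 1.581 -0.429
endloop
endfacet
facet normal -0.067 0.931 0.359
outer loop
vertex 0.38 1.313 0.364
vertex -0.149 1.581 -0.429
vertex -1.086 1.097 0.652
endloop
endfacet
facet normal 0.713 -0.364 -0.599
outer loop
vertex -0.149 1.581 -0.429
vertex -0.274 0.683 -0.032
vertex -0.803 0.951 -0.824
endloop
endfacet
facet normal -0.617 0.762 -0.194
outer loop
vertex -0.149 1.581 -0.429
vertex -0.803 0.951 -0.824
vertex -1.086 1.097 0.652
endloop
endfacet
facet normal 0.713 -0.363 -0.599
outer loop
vertex -0.803 0.951 -0.824
vertex -0.274 0.683 -0.032
vertex -0.927 0.053 -0.427
endloop
endfacet
facet normal -0.980 0.050 -0.193
outer loop
vertex -0.803 0.951 -0.824
vertex -0.927 0.053 -0.427
vertex -1.086 1.097 0.652
endloop
endfacet
facet normal 0.713 -0.364 -0.599
outer loop
vertex -0.927 0.053 -0.427
vertex -0.274 0.683 -0.032
vertex -0.398 -0.216 0.366
endloop
endfacet
facet normal -0.792 -0.493 0.361
outer loop
vertex -0.927 0.053 -0.427
vertex -0.398 -0.216 0.366
vertex -1.086 1.097 0.652
endloop
endfacet
facet normal 0.713 -0.364 -0.599
outer loop
vertex -0.398 -0.216 0.366
vertex -0.274 0.683 -0.032
vertex 0.256 0.415 0.761
endloop
endfacet
facet normal -0.239 -0.325 0.915
outer loop
vertex -0.398 -0.216 0.366
vertex 0.256 0.415 0.761
vertex -1.086 1.097 0.652
endloop
endfacet
facet normal -0.224 0.553 0.803
outer loop
vertex 3.448 -1.789 3.548
vertex 2.705 -2.158 3.595
vertex 3.356 -2.481 3.999
endloop
endfacet
facet normal 0.479 0.434 0.763
outer loop
vertex 3.448 -1.789 3.548
vertex 3.356 -2.481 3.999
vertex 4.028 -2.383 3.521
endloop
endfacet
facet normal 0.712 0.689 0.139
outer loop
vertex 3.448 -1.789 3.548
vertex 4.028 -2.383 3.521
vertex 3.794 -2.0 2.822
endloop
endfacet
facet normal 0.152 0.966 -0.208
outer loop
vertex 3.448 -1.789 3.548
vertex 3.794 -2.0 2.822
vertex 2.976 -1.861 2.868
endloop
endfacet
facet normal -0.425 0.882 0.202
outer loop
vertex 3.448 -1.789 3.548
vertex 2.976 -1.861 2.868
vertex 2.705 -2.158 3.595
endloop
endfacet
facet normal 0.584 -0.272 0.765
outer loop
vertex 4.028 -2.383 3.521
vertex 3.356 -2.481 3.999
vertex 3.644 -3.119 3.552
endloop
endfacet
facet normal -0.553 -0.078 0.829
outer loop
vertex 3.356 -2.481 3.999
vertex 2.705 -2.158 3.595
vertex 2.826 -2.98 3.598
endloop
endfacet
facet normal -0.880 0.453 -0.143
outer loop
vertex 2.705 -2.158 3.595
vertex 2.976 -1.861 2.868
vertex 2.592 -2.597 2.899
endloop
endfacet
facet normal 0.055 0.589 -0.806
outer loop
vertex 2.976 -1.861 2.868
vertex 3.794 -2.0 2.822
vertex 3.264 -2.499 2.421
endloop
endfacet
facet normal 0.959 0.140 -0.244
outer loop
vertex 3.794 -2.0 2.822
vertex 4.028 -2.383 3.521
vertex 3.915 -2.822 2.825
endloop
endfacet
facet normal -0.152 -0.966 0.208
outer loop
vertex 3.172 -3.191 2.872
vertex 3.644 -3.119 3.552
vertex 2.826 -2.98 3.598
endloop
endfacet
facet normal -0.712 -0.689 -0.139
outer loop
vertex 3.172 -3.191 2.872
vertex 2.826 -2.98 3.598
vertex 2.592 -2.597 2.899
endloop
endfacet
facet normal -0.479 -0.434 -0.763
outer loop
vertex 3.172 -3.191 2.872
vertex 2.592 -2.597 2.899
vertex 3.264 -2.499 2.421
endloop
endfacet
facet normal 0.224 -0.553 -0.803
outer loop
vertex 3.172 -3.191 2.872
vertex 3.264 -2.499 2.421
vertex 3.915 -2.822 2.825
endloop
endfacet
facet normal 0.425 -0.882 -0.202
outer loop
vertex 3.172 -3.191 2.872
vertex 3.915 -2.822 2.825
vertex 3.644 -3.119 3.552
endloop
endfacet
facet normal -0.055 -0.589 0.806
outer loop
vertex 2.826 -2.98 3.598
vertex 3.644 -3.119 3.552
vertex 3.356 -2.481 3.999
endloop
endfacet
facet normal -0.959 -0.140 0.244
outer loop
vertex 2.592 -2.597 2.899
vertex 2.826 -2.98 3.598
vertex 2.705 -2.158 3.595
endloop
endfacet
facet normal -0.584 0.272 -0.765
outer loop
vertex 3.264 -2.499 2.421
vertex 2.592 -2.597 2.899
vertex 2.976 -1.861 2.868
endloop
endfacet
facet normal 0.553 0.078 -0.829
outer loop
vertex 3.915 -2.822 2.825
vertex 3.264 -2.499 2.421
vertex 3.794 -2.0 2.822
endloop
endfacet
facet normal 0.880 -0.453 0.143
outer loop
vertex 3.644 -3.119 3.552
vertex 3.915 -2.822 2.825
vertex 4.028 -2.383 3.521
endloop
endfacet

endsolid


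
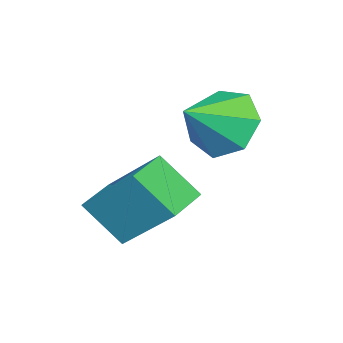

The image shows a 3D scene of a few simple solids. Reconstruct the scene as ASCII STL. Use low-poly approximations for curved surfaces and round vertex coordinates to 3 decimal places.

solid 
facet normal -0.986 0.130 0.103
outer loop
vertex 2.311 0.569 -1.351
vertex 2.335 1.598 -2.415
vertex 1.972 -0.881 -2.76
endloop
endfacet
facet normal -0.016 -0.695 0.719
outer loop
vertex 3.165 -1.038 -2.885
vertex 2.311 0.569 -1.351
vertex 1.972 -0.881 -2.76
endloop
endfacet
facet normal -0.986 0.130 0.104
outer loop
vertex 1.972 -0.881 -2.76
vertex 2.335 1.598 -2.415
vertex 1.995 0.148 -3.824
endloop
endfacet
facet normal -0.165 -0.707 -0.687
outer loop
vertex 1.995 0.148 -3.824
vertex 3.165 -1.038 -2.885
vertex 1.972 -0.881 -2.76
endloop
endfacet
facet normal 0.165 0.707 0.688
outer loop
vertex 2.311 0.569 -1.351
vertex 3.528 1.441 -2.54
vertex 2.335 1.598 -2.415
endloop
endfacet
facet normal -0.016 -0.695 0.719
outer loop
vertex 3.505 0.412 -1.476
vertex 2.311 0.569 -1.351
vertex 3.165 -1.038 -2.885
endloop
endfacet
facet normal 0.165 0.707 0.688
outer loop
vertex 3.505 0.412 -1.476
vertex 3.528 1.441 -2.54
vertex 2.311 0.569 -1.351
endloop
endfacet
facet normal 0.016 0.695 -0.719
outer loop
vertex 2.335 1.598 -2.415
vertex 3.528 1.441 -2.54
vertex 1.995 0.148 -3.824
endloop
endfacet
facet normal -0.165 -0.707 -0.688
outer loop
vertex 3.189 -0.009 -3.949
vertex 3.165 -1.038 -2.885
vertex 1.995 0.148 -3.824
endloop
endfacet
facet normal 0.016 0.695 -0.719
outer loop
vertex 1.995 0.148 -3.824
vertex 3.528 1.441 -2.54
vertex 3.189 -0.009 -3.949
endloop
endfacet
facet normal 0.986 -0.130 -0.104
outer loop
vertex 3.189 -0.009 -3.949
vertex 3.505 0.412 -1.476
vertex 3.165 -1.038 -2.885
endloop
endfacet
facet normal 0.986 -0.130 -0.104
outer loop
vertex 3.528 1.441 -2.54
vertex 3.505 0.412 -1.476
vertex 3.189 -0.009 -3.949
endloop
endfacet
facet normal -0.768 0.362 -0.529
outer loop
vertex 0.893 1.334 -1.954
vertex 0.297 1.384 -1.055
vertex 0.944 2.139 -1.477
endloop
endfacet
facet normal 0.947 0.117 -0.299
outer loop
vertex 0.893 1.334 -1.954
vertex 0.944 2.139 -1.477
vertex 1.503 0.816 -0.225
endloop
endfacet
facet normal -0.768 0.362 -0.529
outer loop
vertex 0.944 2.139 -1.477
vertex 0.297 1.384 -1.055
vertex 0.508 2.376 -0.682
endloop
endfacet
facet normal 0.779 0.572 0.257
outer loop
vertex 0.944 2.139 -1.477
vertex 0.508 2.376 -0.682
vertex 1.503 0.816 -0.225
endloop
endfacet
facet normal -0.767 0.362 -0.529
outer loop
vertex 0.508 2.376 -0.682
vertex 0.297 1.384 -1.055
vertex -0.087 1.866 -0.168
endloop
endfacet
facet normal 0.328 0.452 0.829
outer loop
vertex 0.508 2.376 -0.682
vertex -0.087 1.866 -0.168
vertex 1.503 0.816 -0.225
endloop
endfacet
facet normal -0.768 0.362 -0.529
outer loop
vertex -0.087 1.866 -0.168
vertex 0.297 1.384 -1.055
vertex -0.392 0.993 -0.322
endloop
endfacet
facet normal -0.065 -0.151 0.986
outer loop
vertex -0.087 1.866 -0.168
vertex -0.392 0.993 -0.322
vertex 1.503 0.816 -0.225
endloop
endfacet
facet normal -0.768 0.362 -0.528
outer loop
vertex -0.392 0.993 -0.322
vertex 0.297 1.384 -1.055
vertex -0.179 0.415 -1.028
endloop
endfacet
facet normal -0.105 -0.785 0.611
outer loop
vertex -0.392 0.993 -0.322
vertex -0.179 0.415 -1.028
vertex 1.503 0.816 -0.225
endloop
endfacet
facet normal -0.767 0.362 -0.530
outer loop
vertex -0.179 0.415 -1.028
vertex 0.297 1.384 -1.055
vertex 0.394 0.567 -1.754
endloop
endfacet
facet normal 0.239 -0.971 -0.015
outer loop
vertex -0.179 0.415 -1.028
vertex 0.394 0.567 -1.754
vertex 1.503 0.816 -0.225
endloop
endfacet
facet normal -0.768 0.362 -0.529
outer loop
vertex 0.394 0.567 -1.754
vertex 0.297 1.384 -1.055
vertex 0.893 1.334 -1.954
endloop
endfacet
facet normal 0.707 -0.569 -0.420
outer loop
vertex 0.394 0.567 -1.754
vertex 0.893 1.334 -1.954
vertex 1.503 0.816 -0.225
endloop
endfacet

endsolid


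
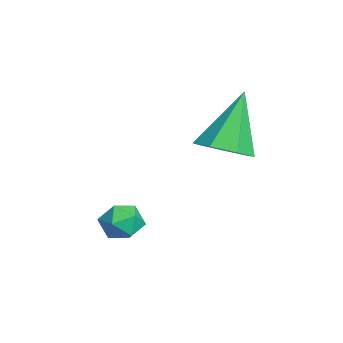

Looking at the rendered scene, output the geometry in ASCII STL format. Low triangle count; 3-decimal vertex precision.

solid 
facet normal 0.376 -0.329 -0.866
outer loop
vertex -0.956 0.537 -1.825
vertex -1.79 0.291 -2.094
vertex -1.367 1.088 -2.213
endloop
endfacet
facet normal 0.585 0.711 0.390
outer loop
vertex -0.956 0.537 -1.825
vertex -1.367 1.088 -2.213
vertex -2.61 1.009 -0.206
endloop
endfacet
facet normal 0.377 -0.329 -0.866
outer loop
vertex -1.367 1.088 -2.213
vertex -1.79 0.291 -2.094
vertex -2.097 1.039 -2.512
endloop
endfacet
facet normal -0.066 0.998 -0.002
outer loop
vertex -1.367 1.088 -2.213
vertex -2.097 1.039 -2.512
vertex -2.61 1.009 -0.206
endloop
endfacet
facet normal 0.376 -0.330 -0.866
outer loop
vertex -2.097 1.039 -2.512
vertex -1.79 0.291 -2.094
vertex -2.595 0.427 -2.495
endloop
endfacet
facet normal -0.768 0.620 -0.163
outer loop
vertex -2.097 1.039 -2.512
vertex -2.595 0.427 -2.495
vertex -2.61 1.009 -0.206
endloop
endfacet
facet normal 0.376 -0.329 -0.866
outer loop
vertex -2.595 0.427 -2.495
vertex -1.79 0.291 -2.094
vertex -2.487 -0.288 -2.177
endloop
endfacet
facet normal -0.990 -0.137 0.028
outer loop
vertex -2.595 0.427 -2.495
vertex -2.487 -0.288 -2.177
vertex -2.61 1.009 -0.206
endloop
endfacet
facet normal 0.377 -0.329 -0.866
outer loop
vertex -2.487 -0.288 -2.177
vertex -1.79 0.291 -2.094
vertex -1.854 -0.566 -1.796
endloop
endfacet
facet normal -0.567 -0.704 0.428
outer loop
vertex -2.487 -0.288 -2.177
vertex -1.854 -0.566 -1.796
vertex -2.61 1.009 -0.206
endloop
endfacet
facet normal 0.377 -0.329 -0.866
outer loop
vertex -1.854 -0.566 -1.796
vertex -1.79 0.291 -2.094
vertex -1.172 -0.199 -1.639
endloop
endfacet
facet normal 0.183 -0.654 0.734
outer loop
vertex -1.854 -0.566 -1.796
vertex -1.172 -0.199 -1.639
vertex -2.61 1.009 -0.206
endloop
endfacet
facet normal 0.376 -0.329 -0.866
outer loop
vertex -1.172 -0.199 -1.639
vertex -1.79 0.291 -2.094
vertex -0.956 0.537 -1.825
endloop
endfacet
facet normal 0.696 -0.023 0.718
outer loop
vertex -1.172 -0.199 -1.639
vertex -0.956 0.537 -1.825
vertex -2.61 1.009 -0.206
endloop
endfacet
facet normal 0.053 0.338 0.940
outer loop
vertex 0.225 -2.427 -3.075
vertex 0.513 -3.015 -2.88
vertex 0.904 -2.495 -3.089
endloop
endfacet
facet normal 0.097 0.875 0.474
outer loop
vertex 0.225 -2.427 -3.075
vertex 0.904 -2.495 -3.089
vertex 0.582 -2.181 -3.603
endloop
endfacet
facet normal -0.493 0.867 0.071
outer loop
vertex 0.225 -2.427 -3.075
vertex 0.582 -2.181 -3.603
vertex -0.008 -2.507 -3.713
endloop
endfacet
facet normal -0.900 0.327 0.288
outer loop
vertex 0.225 -2.427 -3.075
vertex -0.008 -2.507 -3.713
vertex -0.052 -3.022 -3.266
endloop
endfacet
facet normal -0.564 -0.002 0.826
outer loop
vertex 0.225 -2.427 -3.075
vertex -0.052 -3.022 -3.266
vertex 0.513 -3.015 -2.88
endloop
endfacet
facet normal 0.657 0.752 0.048
outer loop
vertex 0.582 -2.181 -3.603
vertex 0.904 -2.495 -3.089
vertex 1.092 -2.618 -3.734
endloop
endfacet
facet normal 0.585 -0.117 0.803
outer loop
vertex 0.904 -2.495 -3.089
vertex 0.513 -3.015 -2.88
vertex 1.048 -3.133 -3.287
endloop
endfacet
facet normal -0.414 -0.668 0.618
outer loop
vertex 0.513 -3.015 -2.88
vertex -0.052 -3.022 -3.266
vertex 0.458 -3.459 -3.397
endloop
endfacet
facet normal -0.958 -0.138 -0.253
outer loop
vertex -0.052 -3.022 -3.266
vertex -0.008 -2.507 -3.713
vertex 0.136 -3.145 -3.911
endloop
endfacet
facet normal -0.296 0.740 -0.604
outer loop
vertex -0.008 -2.507 -3.713
vertex 0.582 -2.181 -3.603
vertex 0.527 -2.625 -4.12
endloop
endfacet
facet normal 0.900 -0.327 -0.288
outer loop
vertex 0.815 -3.213 -3.925
vertex 1.092 -2.618 -3.734
vertex 1.048 -3.133 -3.287
endloop
endfacet
facet normal 0.493 -0.867 -0.071
outer loop
vertex 0.815 -3.213 -3.925
vertex 1.048 -3.133 -3.287
vertex 0.458 -3.459 -3.397
endloop
endfacet
facet normal -0.097 -0.875 -0.474
outer loop
vertex 0.815 -3.213 -3.925
vertex 0.458 -3.459 -3.397
vertex 0.136 -3.145 -3.911
endloop
endfacet
facet normal -0.053 -0.338 -0.940
outer loop
vertex 0.815 -3.213 -3.925
vertex 0.136 -3.145 -3.911
vertex 0.527 -2.625 -4.12
endloop
endfacet
facet normal 0.564 0.002 -0.826
outer loop
vertex 0.815 -3.213 -3.925
vertex 0.527 -2.625 -4.12
vertex 1.092 -2.618 -3.734
endloop
endfacet
facet normal 0.958 0.138 0.253
outer loop
vertex 1.048 -3.133 -3.287
vertex 1.092 -2.618 -3.734
vertex 0.904 -2.495 -3.089
endloop
endfacet
facet normal 0.296 -0.740 0.604
outer loop
vertex 0.458 -3.459 -3.397
vertex 1.048 -3.133 -3.287
vertex 0.513 -3.015 -2.88
endloop
endfacet
facet normal -0.657 -0.752 -0.048
outer loop
vertex 0.136 -3.145 -3.911
vertex 0.458 -3.459 -3.397
vertex -0.052 -3.022 -3.266
endloop
endfacet
facet normal -0.585 0.117 -0.803
outer loop
vertex 0.527 -2.625 -4.12
vertex 0.136 -3.145 -3.911
vertex -0.008 -2.507 -3.713
endloop
endfacet
facet normal 0.414 0.668 -0.618
outer loop
vertex 1.092 -2.618 -3.734
vertex 0.527 -2.625 -4.12
vertex 0.582 -2.181 -3.603
endloop
endfacet

endsolid


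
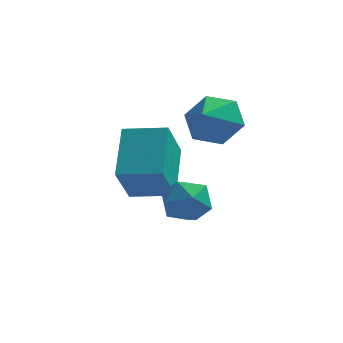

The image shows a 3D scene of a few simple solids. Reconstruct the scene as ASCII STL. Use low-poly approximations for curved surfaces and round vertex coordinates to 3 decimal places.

solid 
facet normal -0.990 0.048 -0.134
outer loop
vertex -4.562 0.211 1.611
vertex -4.303 1.244 0.074
vertex -4.491 -1.511 0.465
endloop
endfacet
facet normal -0.138 -0.553 0.822
outer loop
vertex -2.997 -1.584 0.666
vertex -4.562 0.211 1.611
vertex -4.491 -1.511 0.465
endloop
endfacet
facet normal -0.990 0.049 -0.133
outer loop
vertex -4.491 -1.511 0.465
vertex -4.303 1.244 0.074
vertex -4.233 -0.478 -1.072
endloop
endfacet
facet normal 0.034 -0.832 -0.554
outer loop
vertex -4.233 -0.478 -1.072
vertex -2.997 -1.584 0.666
vertex -4.491 -1.511 0.465
endloop
endfacet
facet normal -0.034 0.832 0.554
outer loop
vertex -4.562 0.211 1.611
vertex -2.809 1.171 0.275
vertex -4.303 1.244 0.074
endloop
endfacet
facet normal -0.138 -0.553 0.822
outer loop
vertex -3.067 0.138 1.812
vertex -4.562 0.211 1.611
vertex -2.997 -1.584 0.666
endloop
endfacet
facet normal -0.034 0.832 0.554
outer loop
vertex -3.067 0.138 1.812
vertex -2.809 1.171 0.275
vertex -4.562 0.211 1.611
endloop
endfacet
facet normal 0.138 0.553 -0.822
outer loop
vertex -4.303 1.244 0.074
vertex -2.809 1.171 0.275
vertex -4.233 -0.478 -1.072
endloop
endfacet
facet normal 0.034 -0.832 -0.554
outer loop
vertex -2.738 -0.551 -0.871
vertex -2.997 -1.584 0.666
vertex -4.233 -0.478 -1.072
endloop
endfacet
facet normal 0.137 0.553 -0.822
outer loop
vertex -4.233 -0.478 -1.072
vertex -2.809 1.171 0.275
vertex -2.738 -0.551 -0.871
endloop
endfacet
facet normal 0.990 -0.049 0.134
outer loop
vertex -2.738 -0.551 -0.871
vertex -3.067 0.138 1.812
vertex -2.997 -1.584 0.666
endloop
endfacet
facet normal 0.990 -0.048 0.134
outer loop
vertex -2.809 1.171 0.275
vertex -3.067 0.138 1.812
vertex -2.738 -0.551 -0.871
endloop
endfacet
facet normal 0.204 0.800 -0.565
outer loop
vertex -1.028 1.029 2.696
vertex -1.678 0.686 1.975
vertex -2.02 1.303 2.725
endloop
endfacet
facet normal 0.026 -0.011 1.000
outer loop
vertex -1.028 1.029 2.696
vertex -2.02 1.303 2.725
vertex -1.942 -0.346 2.705
endloop
endfacet
facet normal 0.203 0.800 -0.565
outer loop
vertex -2.02 1.303 2.725
vertex -1.678 0.686 1.975
vertex -2.671 0.959 2.005
endloop
endfacet
facet normal -0.731 -0.043 0.681
outer loop
vertex -2.02 1.303 2.725
vertex -2.671 0.959 2.005
vertex -1.942 -0.346 2.705
endloop
endfacet
facet normal 0.203 0.800 -0.565
outer loop
vertex -2.671 0.959 2.005
vertex -1.678 0.686 1.975
vertex -2.329 0.342 1.255
endloop
endfacet
facet normal -0.874 -0.487 0.002
outer loop
vertex -2.671 0.959 2.005
vertex -2.329 0.342 1.255
vertex -1.942 -0.346 2.705
endloop
endfacet
facet normal 0.204 0.799 -0.566
outer loop
vertex -2.329 0.342 1.255
vertex -1.678 0.686 1.975
vertex -1.337 0.068 1.225
endloop
endfacet
facet normal -0.259 -0.898 -0.357
outer loop
vertex -2.329 0.342 1.255
vertex -1.337 0.068 1.225
vertex -1.942 -0.346 2.705
endloop
endfacet
facet normal 0.204 0.799 -0.566
outer loop
vertex -1.337 0.068 1.225
vertex -1.678 0.686 1.975
vertex -0.686 0.412 1.946
endloop
endfacet
facet normal 0.499 -0.866 -0.038
outer loop
vertex -1.337 0.068 1.225
vertex -0.686 0.412 1.946
vertex -1.942 -0.346 2.705
endloop
endfacet
facet normal 0.204 0.800 -0.565
outer loop
vertex -0.686 0.412 1.946
vertex -1.678 0.686 1.975
vertex -1.028 1.029 2.696
endloop
endfacet
facet normal 0.642 -0.422 0.640
outer loop
vertex -0.686 0.412 1.946
vertex -1.028 1.029 2.696
vertex -1.942 -0.346 2.705
endloop
endfacet
facet normal -0.577 0.518 0.632
outer loop
vertex -2.141 -2.335 0.739
vertex -2.847 -2.828 0.499
vertex -2.331 -3.087 1.182
endloop
endfacet
facet normal 0.096 0.487 0.868
outer loop
vertex -2.141 -2.335 0.739
vertex -2.331 -3.087 1.182
vertex -1.483 -2.891 0.978
endloop
endfacet
facet normal 0.519 0.772 0.368
outer loop
vertex -2.141 -2.335 0.739
vertex -1.483 -2.891 0.978
vertex -1.475 -2.511 0.169
endloop
endfacet
facet normal 0.107 0.978 -0.177
outer loop
vertex -2.141 -2.335 0.739
vertex -1.475 -2.511 0.169
vertex -2.317 -2.472 -0.127
endloop
endfacet
facet normal -0.569 0.822 -0.014
outer loop
vertex -2.141 -2.335 0.739
vertex -2.317 -2.472 -0.127
vertex -2.847 -2.828 0.499
endloop
endfacet
facet normal 0.273 -0.200 0.941
outer loop
vertex -1.483 -2.891 0.978
vertex -2.331 -3.087 1.182
vertex -1.783 -3.728 0.887
endloop
endfacet
facet normal -0.815 -0.151 0.559
outer loop
vertex -2.331 -3.087 1.182
vertex -2.847 -2.828 0.499
vertex -2.625 -3.689 0.591
endloop
endfacet
facet normal -0.804 0.341 -0.487
outer loop
vertex -2.847 -2.828 0.499
vertex -2.317 -2.472 -0.127
vertex -2.617 -3.309 -0.218
endloop
endfacet
facet normal 0.291 0.594 -0.750
outer loop
vertex -2.317 -2.472 -0.127
vertex -1.475 -2.511 0.169
vertex -1.769 -3.113 -0.422
endloop
endfacet
facet normal 0.956 0.261 0.132
outer loop
vertex -1.475 -2.511 0.169
vertex -1.483 -2.891 0.978
vertex -1.253 -3.372 0.261
endloop
endfacet
facet normal -0.107 -0.978 0.177
outer loop
vertex -1.959 -3.865 0.021
vertex -1.783 -3.728 0.887
vertex -2.625 -3.689 0.591
endloop
endfacet
facet normal -0.519 -0.772 -0.368
outer loop
vertex -1.959 -3.865 0.021
vertex -2.625 -3.689 0.591
vertex -2.617 -3.309 -0.218
endloop
endfacet
facet normal -0.096 -0.487 -0.868
outer loop
vertex -1.959 -3.865 0.021
vertex -2.617 -3.309 -0.218
vertex -1.769 -3.113 -0.422
endloop
endfacet
facet normal 0.577 -0.518 -0.632
outer loop
vertex -1.959 -3.865 0.021
vertex -1.769 -3.113 -0.422
vertex -1.253 -3.372 0.261
endloop
endfacet
facet normal 0.569 -0.822 0.014
outer loop
vertex -1.959 -3.865 0.021
vertex -1.253 -3.372 0.261
vertex -1.783 -3.728 0.887
endloop
endfacet
facet normal -0.291 -0.594 0.750
outer loop
vertex -2.625 -3.689 0.591
vertex -1.783 -3.728 0.887
vertex -2.331 -3.087 1.182
endloop
endfacet
facet normal -0.956 -0.261 -0.132
outer loop
vertex -2.617 -3.309 -0.218
vertex -2.625 -3.689 0.591
vertex -2.847 -2.828 0.499
endloop
endfacet
facet normal -0.273 0.200 -0.941
outer loop
vertex -1.769 -3.113 -0.422
vertex -2.617 -3.309 -0.218
vertex -2.317 -2.472 -0.127
endloop
endfacet
facet normal 0.815 0.151 -0.559
outer loop
vertex -1.253 -3.372 0.261
vertex -1.769 -3.113 -0.422
vertex -1.475 -2.511 0.169
endloop
endfacet
facet normal 0.804 -0.341 0.487
outer loop
vertex -1.783 -3.728 0.887
vertex -1.253 -3.372 0.261
vertex -1.483 -2.891 0.978
endloop
endfacet

endsolid


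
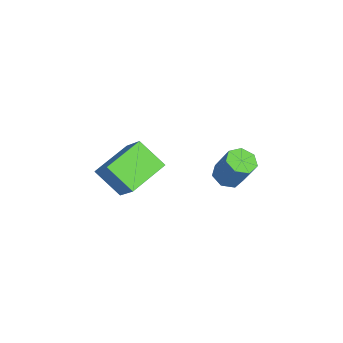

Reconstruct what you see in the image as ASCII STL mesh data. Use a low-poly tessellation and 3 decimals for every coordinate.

solid 
facet normal -0.296 -0.387 -0.873
outer loop
vertex 2.856 1.375 -0.016
vertex 2.124 1.595 0.135
vertex 2.685 1.993 -0.232
endloop
endfacet
facet normal 0.921 0.126 -0.369
outer loop
vertex 2.856 1.375 -0.016
vertex 2.685 1.993 -0.232
vertex 3.369 2.045 1.494
endloop
endfacet
facet normal 0.921 0.126 -0.369
outer loop
vertex 3.369 2.045 1.494
vertex 2.685 1.993 -0.232
vertex 3.198 2.663 1.278
endloop
endfacet
facet normal 0.296 0.387 0.873
outer loop
vertex 3.369 2.045 1.494
vertex 3.198 2.663 1.278
vertex 2.636 2.265 1.645
endloop
endfacet
facet normal -0.296 -0.388 -0.873
outer loop
vertex 2.685 1.993 -0.232
vertex 2.124 1.595 0.135
vertex 2.091 2.311 -0.172
endloop
endfacet
facet normal 0.376 0.793 -0.480
outer loop
vertex 2.685 1.993 -0.232
vertex 2.091 2.311 -0.172
vertex 3.198 2.663 1.278
endloop
endfacet
facet normal 0.377 0.792 -0.480
outer loop
vertex 3.198 2.663 1.278
vertex 2.091 2.311 -0.172
vertex 2.604 2.982 1.338
endloop
endfacet
facet normal 0.296 0.387 0.873
outer loop
vertex 3.198 2.663 1.278
vertex 2.604 2.982 1.338
vertex 2.636 2.265 1.645
endloop
endfacet
facet normal -0.297 -0.388 -0.873
outer loop
vertex 2.091 2.311 -0.172
vertex 2.124 1.595 0.135
vertex 1.521 2.09 0.12
endloop
endfacet
facet normal -0.452 0.862 -0.230
outer loop
vertex 2.091 2.311 -0.172
vertex 1.521 2.09 0.12
vertex 2.604 2.982 1.338
endloop
endfacet
facet normal -0.452 0.862 -0.230
outer loop
vertex 2.604 2.982 1.338
vertex 1.521 2.09 0.12
vertex 2.034 2.761 1.63
endloop
endfacet
facet normal 0.297 0.387 0.873
outer loop
vertex 2.604 2.982 1.338
vertex 2.034 2.761 1.63
vertex 2.636 2.265 1.645
endloop
endfacet
facet normal -0.296 -0.387 -0.873
outer loop
vertex 1.521 2.09 0.12
vertex 2.124 1.595 0.135
vertex 1.405 1.496 0.423
endloop
endfacet
facet normal -0.940 0.282 0.194
outer loop
vertex 1.521 2.09 0.12
vertex 1.405 1.496 0.423
vertex 2.034 2.761 1.63
endloop
endfacet
facet normal -0.940 0.282 0.194
outer loop
vertex 2.034 2.761 1.63
vertex 1.405 1.496 0.423
vertex 1.918 2.167 1.933
endloop
endfacet
facet normal 0.297 0.387 0.873
outer loop
vertex 2.034 2.761 1.63
vertex 1.918 2.167 1.933
vertex 2.636 2.265 1.645
endloop
endfacet
facet normal -0.296 -0.387 -0.873
outer loop
vertex 1.405 1.496 0.423
vertex 2.124 1.595 0.135
vertex 1.83 0.977 0.509
endloop
endfacet
facet normal -0.719 -0.511 0.471
outer loop
vertex 1.405 1.496 0.423
vertex 1.83 0.977 0.509
vertex 1.918 2.167 1.933
endloop
endfacet
facet normal -0.720 -0.510 0.471
outer loop
vertex 1.918 2.167 1.933
vertex 1.83 0.977 0.509
vertex 2.343 1.647 2.019
endloop
endfacet
facet normal 0.297 0.387 0.873
outer loop
vertex 1.918 2.167 1.933
vertex 2.343 1.647 2.019
vertex 2.636 2.265 1.645
endloop
endfacet
facet normal -0.296 -0.387 -0.873
outer loop
vertex 1.83 0.977 0.509
vertex 2.124 1.595 0.135
vertex 2.476 0.922 0.314
endloop
endfacet
facet normal 0.041 -0.918 0.394
outer loop
vertex 1.83 0.977 0.509
vertex 2.476 0.922 0.314
vertex 2.343 1.647 2.019
endloop
endfacet
facet normal 0.042 -0.918 0.394
outer loop
vertex 2.343 1.647 2.019
vertex 2.476 0.922 0.314
vertex 2.989 1.593 1.824
endloop
endfacet
facet normal 0.296 0.388 0.873
outer loop
vertex 2.343 1.647 2.019
vertex 2.989 1.593 1.824
vertex 2.636 2.265 1.645
endloop
endfacet
facet normal -0.296 -0.387 -0.873
outer loop
vertex 2.476 0.922 0.314
vertex 2.124 1.595 0.135
vertex 2.856 1.375 -0.016
endloop
endfacet
facet normal 0.773 -0.634 0.019
outer loop
vertex 2.476 0.922 0.314
vertex 2.856 1.375 -0.016
vertex 2.989 1.593 1.824
endloop
endfacet
facet normal 0.772 -0.635 0.019
outer loop
vertex 2.989 1.593 1.824
vertex 2.856 1.375 -0.016
vertex 3.369 2.045 1.494
endloop
endfacet
facet normal 0.296 0.388 0.873
outer loop
vertex 2.989 1.593 1.824
vertex 3.369 2.045 1.494
vertex 2.636 2.265 1.645
endloop
endfacet
facet normal -0.773 0.565 0.288
outer loop
vertex 0.66 -2.665 0.877
vertex 1.145 -1.398 -0.305
vertex -0.379 -3.444 -0.384
endloop
endfacet
facet normal -0.270 -0.704 0.657
outer loop
vertex 1.315 -4.682 -1.015
vertex 0.66 -2.665 0.877
vertex -0.379 -3.444 -0.384
endloop
endfacet
facet normal -0.773 0.565 0.287
outer loop
vertex -0.379 -3.444 -0.384
vertex 1.145 -1.398 -0.305
vertex 0.107 -2.177 -1.567
endloop
endfacet
facet normal -0.574 -0.430 -0.697
outer loop
vertex 0.107 -2.177 -1.567
vertex 1.315 -4.682 -1.015
vertex -0.379 -3.444 -0.384
endloop
endfacet
facet normal 0.574 0.430 0.697
outer loop
vertex 0.66 -2.665 0.877
vertex 2.839 -2.636 -0.936
vertex 1.145 -1.398 -0.305
endloop
endfacet
facet normal -0.270 -0.704 0.657
outer loop
vertex 2.353 -3.903 0.247
vertex 0.66 -2.665 0.877
vertex 1.315 -4.682 -1.015
endloop
endfacet
facet normal 0.574 0.430 0.697
outer loop
vertex 2.353 -3.903 0.247
vertex 2.839 -2.636 -0.936
vertex 0.66 -2.665 0.877
endloop
endfacet
facet normal 0.270 0.704 -0.657
outer loop
vertex 1.145 -1.398 -0.305
vertex 2.839 -2.636 -0.936
vertex 0.107 -2.177 -1.567
endloop
endfacet
facet normal -0.574 -0.430 -0.697
outer loop
vertex 1.8 -3.415 -2.197
vertex 1.315 -4.682 -1.015
vertex 0.107 -2.177 -1.567
endloop
endfacet
facet normal 0.270 0.704 -0.657
outer loop
vertex 0.107 -2.177 -1.567
vertex 2.839 -2.636 -0.936
vertex 1.8 -3.415 -2.197
endloop
endfacet
facet normal 0.774 -0.565 -0.288
outer loop
vertex 1.8 -3.415 -2.197
vertex 2.353 -3.903 0.247
vertex 1.315 -4.682 -1.015
endloop
endfacet
facet normal 0.773 -0.565 -0.288
outer loop
vertex 2.839 -2.636 -0.936
vertex 2.353 -3.903 0.247
vertex 1.8 -3.415 -2.197
endloop
endfacet

endsolid


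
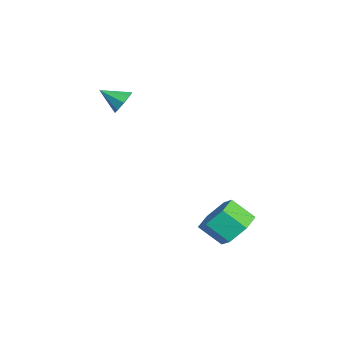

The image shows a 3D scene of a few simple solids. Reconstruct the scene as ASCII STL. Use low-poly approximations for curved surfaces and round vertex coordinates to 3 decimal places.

solid 
facet normal 0.260 0.711 -0.653
outer loop
vertex 4.01 0.44 -4.3
vertex 3.215 0.843 -4.178
vertex 3.916 1.064 -3.658
endloop
endfacet
facet normal 0.960 -0.118 0.255
outer loop
vertex 4.01 0.44 -4.3
vertex 3.916 1.064 -3.658
vertex 3.7 -0.406 -3.524
endloop
endfacet
facet normal 0.960 -0.118 0.255
outer loop
vertex 3.7 -0.406 -3.524
vertex 3.916 1.064 -3.658
vertex 3.606 0.217 -2.882
endloop
endfacet
facet normal -0.261 -0.712 0.652
outer loop
vertex 3.7 -0.406 -3.524
vertex 3.606 0.217 -2.882
vertex 2.905 -0.003 -3.402
endloop
endfacet
facet normal 0.260 0.711 -0.653
outer loop
vertex 3.916 1.064 -3.658
vertex 3.215 0.843 -4.178
vertex 3.12 1.467 -3.536
endloop
endfacet
facet normal 0.388 0.541 0.746
outer loop
vertex 3.916 1.064 -3.658
vertex 3.12 1.467 -3.536
vertex 3.606 0.217 -2.882
endloop
endfacet
facet normal 0.388 0.541 0.746
outer loop
vertex 3.606 0.217 -2.882
vertex 3.12 1.467 -3.536
vertex 2.81 0.62 -2.76
endloop
endfacet
facet normal -0.260 -0.712 0.652
outer loop
vertex 3.606 0.217 -2.882
vertex 2.81 0.62 -2.76
vertex 2.905 -0.003 -3.402
endloop
endfacet
facet normal 0.260 0.711 -0.653
outer loop
vertex 3.12 1.467 -3.536
vertex 3.215 0.843 -4.178
vertex 2.42 1.246 -4.056
endloop
endfacet
facet normal -0.572 0.658 0.490
outer loop
vertex 3.12 1.467 -3.536
vertex 2.42 1.246 -4.056
vertex 2.81 0.62 -2.76
endloop
endfacet
facet normal -0.571 0.659 0.490
outer loop
vertex 2.81 0.62 -2.76
vertex 2.42 1.246 -4.056
vertex 2.11 0.4 -3.28
endloop
endfacet
facet normal -0.261 -0.712 0.652
outer loop
vertex 2.81 0.62 -2.76
vertex 2.11 0.4 -3.28
vertex 2.905 -0.003 -3.402
endloop
endfacet
facet normal 0.261 0.712 -0.652
outer loop
vertex 2.42 1.246 -4.056
vertex 3.215 0.843 -4.178
vertex 2.514 0.623 -4.698
endloop
endfacet
facet normal -0.960 0.118 -0.255
outer loop
vertex 2.42 1.246 -4.056
vertex 2.514 0.623 -4.698
vertex 2.11 0.4 -3.28
endloop
endfacet
facet normal -0.960 0.118 -0.255
outer loop
vertex 2.11 0.4 -3.28
vertex 2.514 0.623 -4.698
vertex 2.204 -0.224 -3.922
endloop
endfacet
facet normal -0.260 -0.711 0.653
outer loop
vertex 2.11 0.4 -3.28
vertex 2.204 -0.224 -3.922
vertex 2.905 -0.003 -3.402
endloop
endfacet
facet normal 0.260 0.712 -0.652
outer loop
vertex 2.514 0.623 -4.698
vertex 3.215 0.843 -4.178
vertex 3.31 0.22 -4.82
endloop
endfacet
facet normal -0.388 -0.541 -0.746
outer loop
vertex 2.514 0.623 -4.698
vertex 3.31 0.22 -4.82
vertex 2.204 -0.224 -3.922
endloop
endfacet
facet normal -0.388 -0.541 -0.746
outer loop
vertex 2.204 -0.224 -3.922
vertex 3.31 0.22 -4.82
vertex 3.0 -0.627 -4.044
endloop
endfacet
facet normal -0.260 -0.711 0.653
outer loop
vertex 2.204 -0.224 -3.922
vertex 3.0 -0.627 -4.044
vertex 2.905 -0.003 -3.402
endloop
endfacet
facet normal 0.261 0.712 -0.652
outer loop
vertex 3.31 0.22 -4.82
vertex 3.215 0.843 -4.178
vertex 4.01 0.44 -4.3
endloop
endfacet
facet normal 0.571 -0.658 -0.490
outer loop
vertex 3.31 0.22 -4.82
vertex 4.01 0.44 -4.3
vertex 3.0 -0.627 -4.044
endloop
endfacet
facet normal 0.572 -0.659 -0.490
outer loop
vertex 3.0 -0.627 -4.044
vertex 4.01 0.44 -4.3
vertex 3.7 -0.406 -3.524
endloop
endfacet
facet normal -0.260 -0.711 0.653
outer loop
vertex 3.0 -0.627 -4.044
vertex 3.7 -0.406 -3.524
vertex 2.905 -0.003 -3.402
endloop
endfacet
facet normal 0.227 0.820 -0.525
outer loop
vertex -1.469 -2.884 0.796
vertex -1.724 -3.125 0.309
vertex -1.916 -2.782 0.762
endloop
endfacet
facet normal -0.052 0.105 0.993
outer loop
vertex -1.469 -2.884 0.796
vertex -1.916 -2.782 0.762
vertex -1.976 -4.035 0.891
endloop
endfacet
facet normal 0.229 0.820 -0.524
outer loop
vertex -1.916 -2.782 0.762
vertex -1.724 -3.125 0.309
vertex -2.25 -2.88 0.463
endloop
endfacet
facet normal -0.680 0.107 0.725
outer loop
vertex -1.916 -2.782 0.762
vertex -2.25 -2.88 0.463
vertex -1.976 -4.035 0.891
endloop
endfacet
facet normal 0.229 0.820 -0.524
outer loop
vertex -2.25 -2.88 0.463
vertex -1.724 -3.125 0.309
vertex -2.276 -3.122 0.073
endloop
endfacet
facet normal -0.971 -0.168 0.169
outer loop
vertex -2.25 -2.88 0.463
vertex -2.276 -3.122 0.073
vertex -1.976 -4.035 0.891
endloop
endfacet
facet normal 0.229 0.820 -0.525
outer loop
vertex -2.276 -3.122 0.073
vertex -1.724 -3.125 0.309
vertex -1.978 -3.366 -0.178
endloop
endfacet
facet normal -0.752 -0.560 -0.349
outer loop
vertex -2.276 -3.122 0.073
vertex -1.978 -3.366 -0.178
vertex -1.976 -4.035 0.891
endloop
endfacet
facet normal 0.228 0.820 -0.525
outer loop
vertex -1.978 -3.366 -0.178
vertex -1.724 -3.125 0.309
vertex -1.532 -3.468 -0.144
endloop
endfacet
facet normal -0.152 -0.838 -0.524
outer loop
vertex -1.978 -3.366 -0.178
vertex -1.532 -3.468 -0.144
vertex -1.976 -4.035 0.891
endloop
endfacet
facet normal 0.227 0.820 -0.525
outer loop
vertex -1.532 -3.468 -0.144
vertex -1.724 -3.125 0.309
vertex -1.198 -3.369 0.155
endloop
endfacet
facet normal 0.478 -0.840 -0.255
outer loop
vertex -1.532 -3.468 -0.144
vertex -1.198 -3.369 0.155
vertex -1.976 -4.035 0.891
endloop
endfacet
facet normal 0.227 0.820 -0.525
outer loop
vertex -1.198 -3.369 0.155
vertex -1.724 -3.125 0.309
vertex -1.172 -3.127 0.544
endloop
endfacet
facet normal 0.768 -0.565 0.300
outer loop
vertex -1.198 -3.369 0.155
vertex -1.172 -3.127 0.544
vertex -1.976 -4.035 0.891
endloop
endfacet
facet normal 0.226 0.821 -0.525
outer loop
vertex -1.172 -3.127 0.544
vertex -1.724 -3.125 0.309
vertex -1.469 -2.884 0.796
endloop
endfacet
facet normal 0.550 -0.175 0.817
outer loop
vertex -1.172 -3.127 0.544
vertex -1.469 -2.884 0.796
vertex -1.976 -4.035 0.891
endloop
endfacet

endsolid
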